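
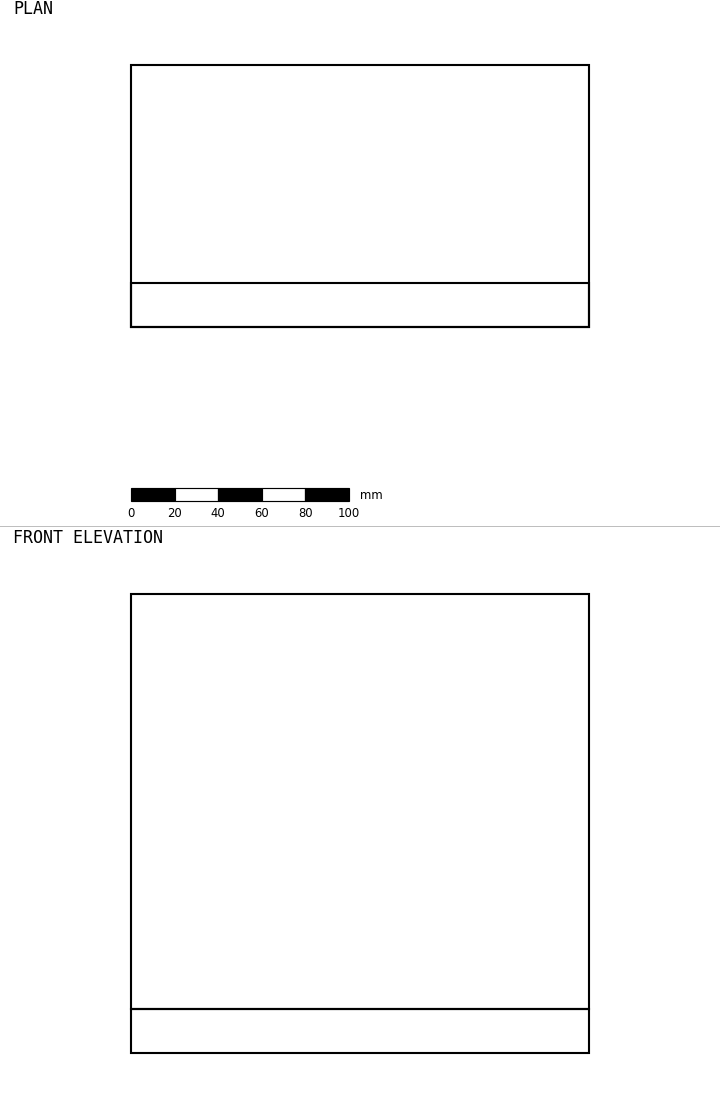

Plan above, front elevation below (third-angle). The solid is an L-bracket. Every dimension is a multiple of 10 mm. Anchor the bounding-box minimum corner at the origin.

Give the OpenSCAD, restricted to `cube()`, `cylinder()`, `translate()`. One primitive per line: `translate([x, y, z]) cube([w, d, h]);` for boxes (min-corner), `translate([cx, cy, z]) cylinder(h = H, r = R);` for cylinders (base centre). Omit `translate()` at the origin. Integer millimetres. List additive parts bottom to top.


cube([210, 120, 20]);
translate([0, 0, 20]) cube([210, 20, 190]);


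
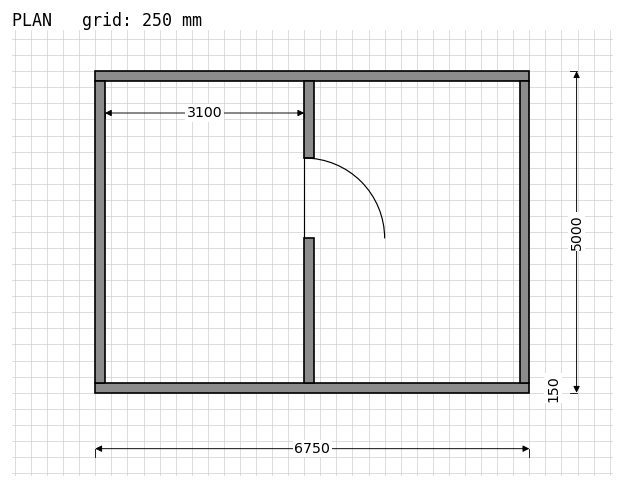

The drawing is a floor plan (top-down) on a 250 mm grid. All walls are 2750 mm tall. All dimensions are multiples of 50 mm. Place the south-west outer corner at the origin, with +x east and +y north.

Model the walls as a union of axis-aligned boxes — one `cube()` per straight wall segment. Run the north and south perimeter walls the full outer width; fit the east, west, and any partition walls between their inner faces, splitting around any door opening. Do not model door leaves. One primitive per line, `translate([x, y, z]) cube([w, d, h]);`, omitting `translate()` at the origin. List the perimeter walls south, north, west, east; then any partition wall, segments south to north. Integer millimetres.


cube([6750, 150, 2750]);
translate([0, 4850, 0]) cube([6750, 150, 2750]);
translate([0, 150, 0]) cube([150, 4700, 2750]);
translate([6600, 150, 0]) cube([150, 4700, 2750]);
translate([3250, 150, 0]) cube([150, 2250, 2750]);
translate([3250, 3650, 0]) cube([150, 1200, 2750]);


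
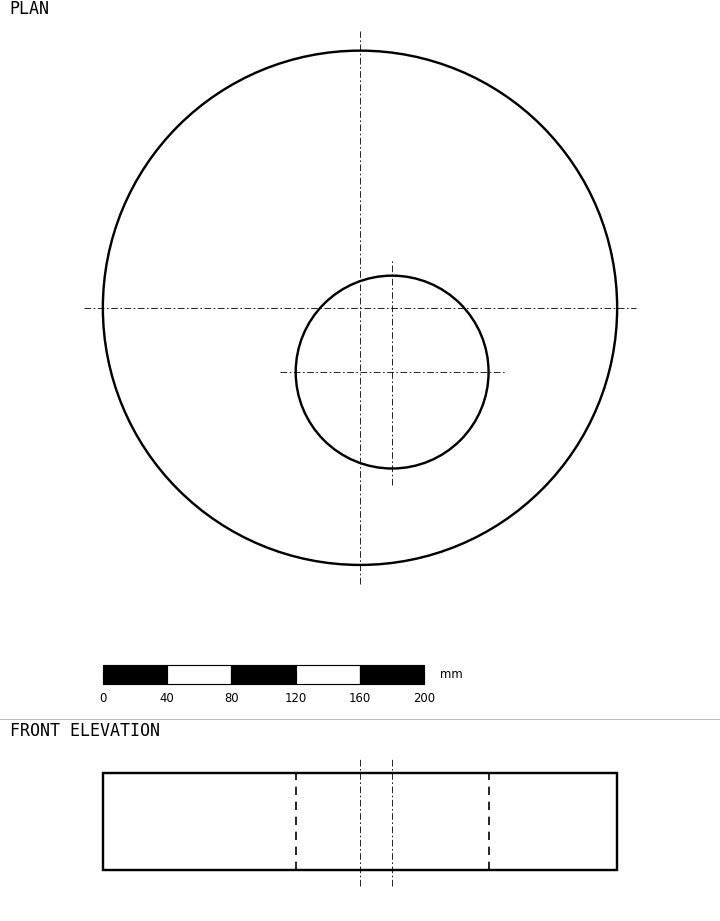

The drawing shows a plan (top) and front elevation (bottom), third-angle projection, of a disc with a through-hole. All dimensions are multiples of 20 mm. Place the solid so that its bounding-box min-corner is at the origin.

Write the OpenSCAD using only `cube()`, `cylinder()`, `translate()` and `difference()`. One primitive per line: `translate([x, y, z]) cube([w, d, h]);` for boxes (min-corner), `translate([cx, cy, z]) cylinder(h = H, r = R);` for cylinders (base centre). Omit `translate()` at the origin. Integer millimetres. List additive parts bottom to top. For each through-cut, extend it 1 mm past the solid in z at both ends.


difference() {
  translate([160, 160, 0]) cylinder(h = 60, r = 160);
  translate([180, 120, -1]) cylinder(h = 62, r = 60);
}


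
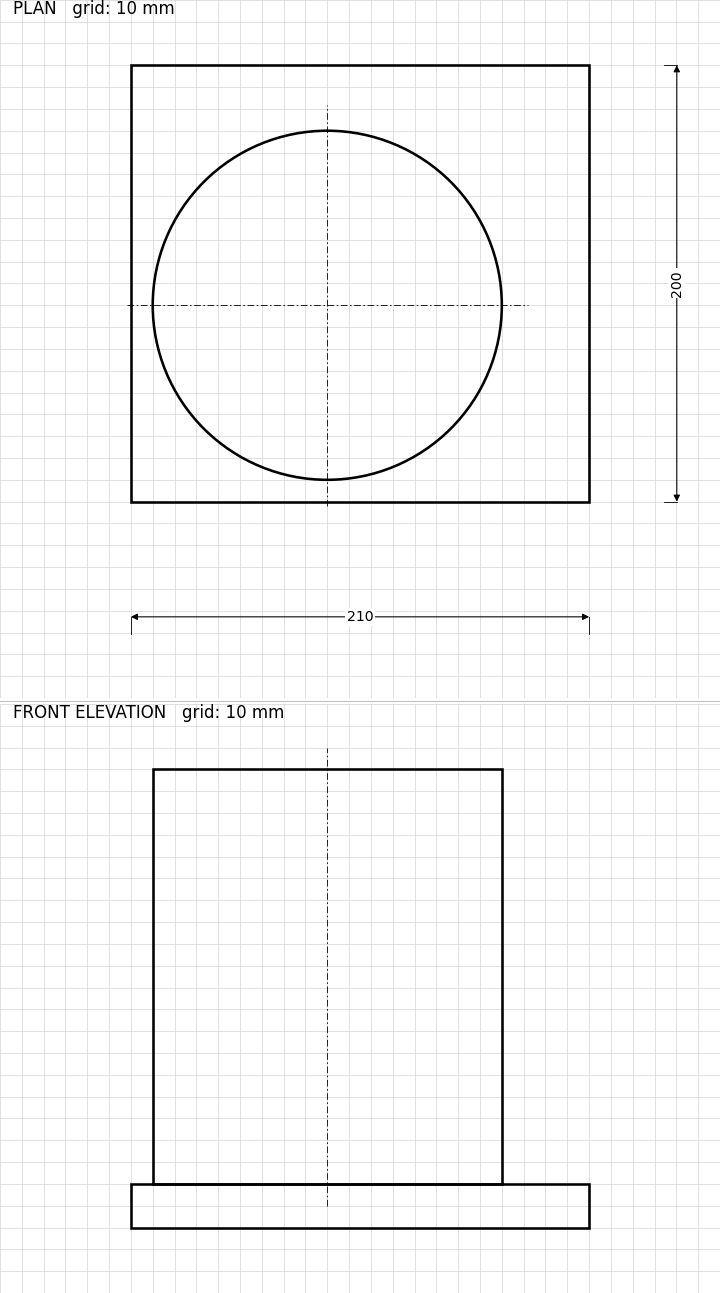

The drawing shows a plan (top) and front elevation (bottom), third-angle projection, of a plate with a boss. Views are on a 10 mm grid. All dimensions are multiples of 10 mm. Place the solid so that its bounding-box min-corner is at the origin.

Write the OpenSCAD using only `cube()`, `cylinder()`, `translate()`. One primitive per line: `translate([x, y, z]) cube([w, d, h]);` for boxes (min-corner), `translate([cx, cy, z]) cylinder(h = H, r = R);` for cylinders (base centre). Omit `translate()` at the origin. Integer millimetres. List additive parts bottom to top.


cube([210, 200, 20]);
translate([90, 90, 20]) cylinder(h = 190, r = 80);


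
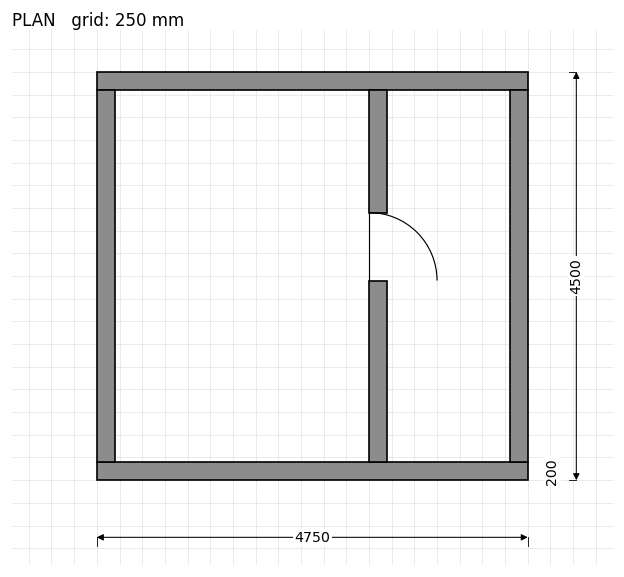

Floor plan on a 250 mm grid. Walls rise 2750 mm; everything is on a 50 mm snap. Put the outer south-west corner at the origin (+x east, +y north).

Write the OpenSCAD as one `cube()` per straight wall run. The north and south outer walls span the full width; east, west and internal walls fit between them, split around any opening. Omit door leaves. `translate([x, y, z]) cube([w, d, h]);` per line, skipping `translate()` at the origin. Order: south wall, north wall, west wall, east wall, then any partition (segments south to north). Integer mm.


cube([4750, 200, 2750]);
translate([0, 4300, 0]) cube([4750, 200, 2750]);
translate([0, 200, 0]) cube([200, 4100, 2750]);
translate([4550, 200, 0]) cube([200, 4100, 2750]);
translate([3000, 200, 0]) cube([200, 2000, 2750]);
translate([3000, 2950, 0]) cube([200, 1350, 2750]);


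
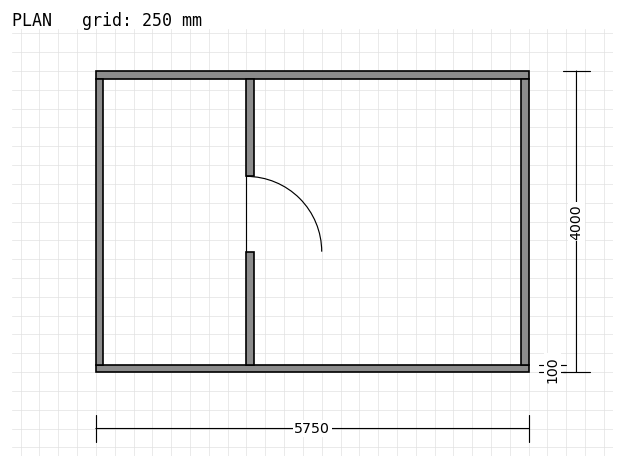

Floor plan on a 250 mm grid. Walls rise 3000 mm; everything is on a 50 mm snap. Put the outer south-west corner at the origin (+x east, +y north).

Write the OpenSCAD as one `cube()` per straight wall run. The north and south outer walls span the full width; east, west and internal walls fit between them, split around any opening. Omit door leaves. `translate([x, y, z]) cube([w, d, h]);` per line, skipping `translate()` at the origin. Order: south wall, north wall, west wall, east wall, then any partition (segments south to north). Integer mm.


cube([5750, 100, 3000]);
translate([0, 3900, 0]) cube([5750, 100, 3000]);
translate([0, 100, 0]) cube([100, 3800, 3000]);
translate([5650, 100, 0]) cube([100, 3800, 3000]);
translate([2000, 100, 0]) cube([100, 1500, 3000]);
translate([2000, 2600, 0]) cube([100, 1300, 3000]);


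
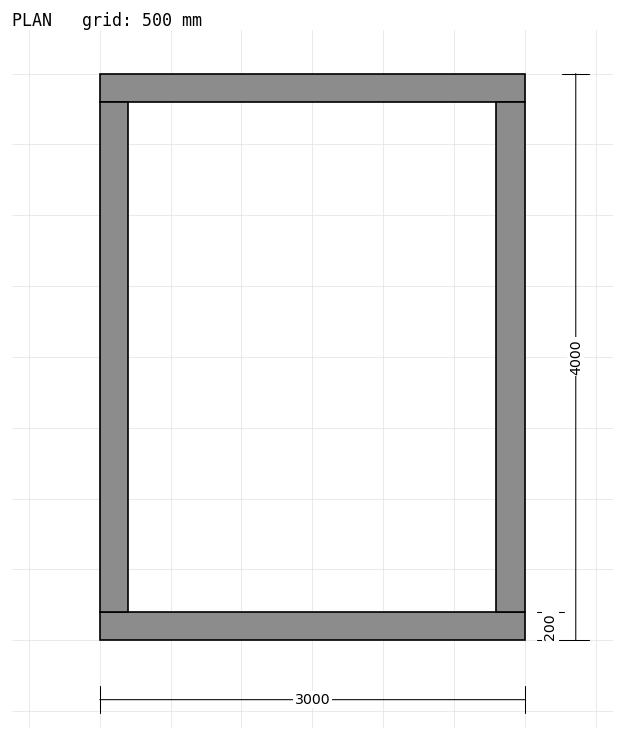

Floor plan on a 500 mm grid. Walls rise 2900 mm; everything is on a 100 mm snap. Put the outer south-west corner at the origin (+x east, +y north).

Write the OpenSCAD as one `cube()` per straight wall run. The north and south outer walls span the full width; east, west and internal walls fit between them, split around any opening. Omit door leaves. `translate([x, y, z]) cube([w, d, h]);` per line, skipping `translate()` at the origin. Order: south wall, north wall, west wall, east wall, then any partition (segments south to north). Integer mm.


cube([3000, 200, 2900]);
translate([0, 3800, 0]) cube([3000, 200, 2900]);
translate([0, 200, 0]) cube([200, 3600, 2900]);
translate([2800, 200, 0]) cube([200, 3600, 2900]);


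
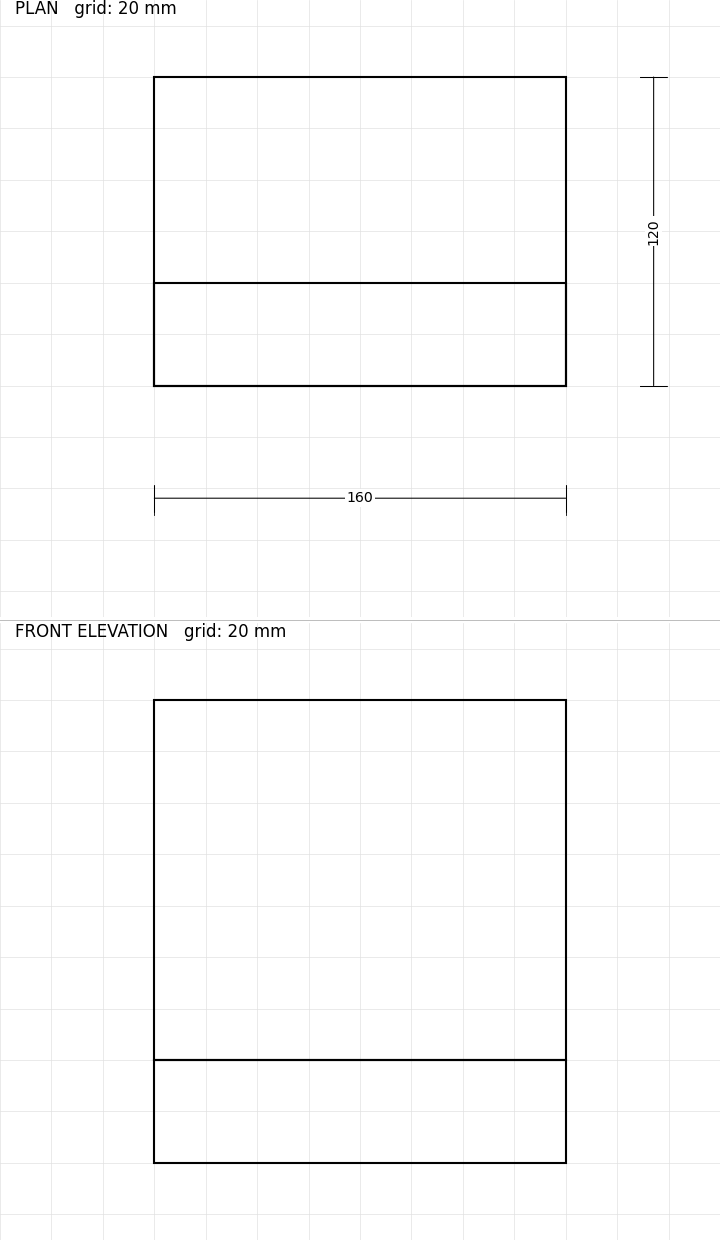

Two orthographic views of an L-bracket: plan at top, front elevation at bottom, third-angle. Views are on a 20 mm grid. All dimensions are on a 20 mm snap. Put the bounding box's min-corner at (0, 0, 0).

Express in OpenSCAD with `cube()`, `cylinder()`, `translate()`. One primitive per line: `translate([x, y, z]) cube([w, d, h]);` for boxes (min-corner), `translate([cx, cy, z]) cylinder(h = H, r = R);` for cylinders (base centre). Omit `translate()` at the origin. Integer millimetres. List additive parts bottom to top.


cube([160, 120, 40]);
translate([0, 0, 40]) cube([160, 40, 140]);


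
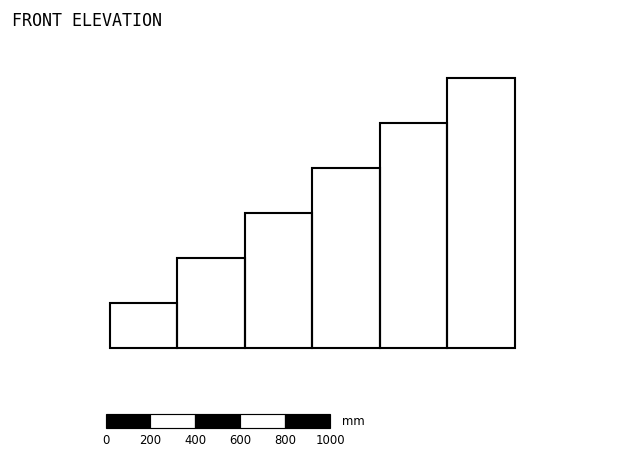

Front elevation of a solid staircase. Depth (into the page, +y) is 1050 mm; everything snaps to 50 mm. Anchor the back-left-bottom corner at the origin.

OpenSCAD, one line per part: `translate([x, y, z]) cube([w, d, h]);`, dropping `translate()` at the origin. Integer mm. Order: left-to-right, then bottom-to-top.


cube([300, 1050, 200]);
translate([300, 0, 0]) cube([300, 1050, 400]);
translate([600, 0, 0]) cube([300, 1050, 600]);
translate([900, 0, 0]) cube([300, 1050, 800]);
translate([1200, 0, 0]) cube([300, 1050, 1000]);
translate([1500, 0, 0]) cube([300, 1050, 1200]);


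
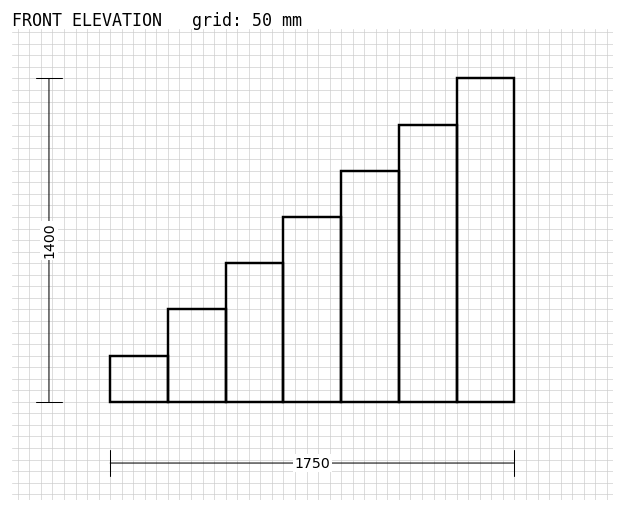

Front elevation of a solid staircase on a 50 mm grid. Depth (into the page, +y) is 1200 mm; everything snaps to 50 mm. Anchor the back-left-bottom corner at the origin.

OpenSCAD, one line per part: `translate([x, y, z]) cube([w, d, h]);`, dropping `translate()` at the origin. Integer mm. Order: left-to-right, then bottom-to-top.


cube([250, 1200, 200]);
translate([250, 0, 0]) cube([250, 1200, 400]);
translate([500, 0, 0]) cube([250, 1200, 600]);
translate([750, 0, 0]) cube([250, 1200, 800]);
translate([1000, 0, 0]) cube([250, 1200, 1000]);
translate([1250, 0, 0]) cube([250, 1200, 1200]);
translate([1500, 0, 0]) cube([250, 1200, 1400]);


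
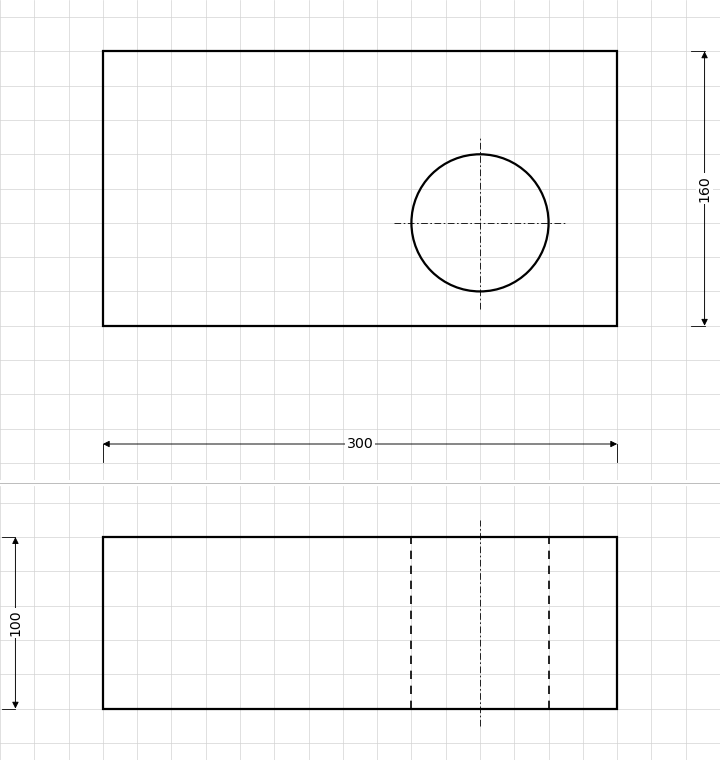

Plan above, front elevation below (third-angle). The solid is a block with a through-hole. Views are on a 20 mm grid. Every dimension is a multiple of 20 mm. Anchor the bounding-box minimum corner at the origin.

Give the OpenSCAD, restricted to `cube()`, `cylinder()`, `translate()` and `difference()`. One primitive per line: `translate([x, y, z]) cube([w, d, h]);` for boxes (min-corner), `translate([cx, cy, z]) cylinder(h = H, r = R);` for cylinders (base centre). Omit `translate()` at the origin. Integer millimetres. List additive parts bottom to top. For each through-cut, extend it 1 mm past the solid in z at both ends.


difference() {
  cube([300, 160, 100]);
  translate([220, 60, -1]) cylinder(h = 102, r = 40);
}


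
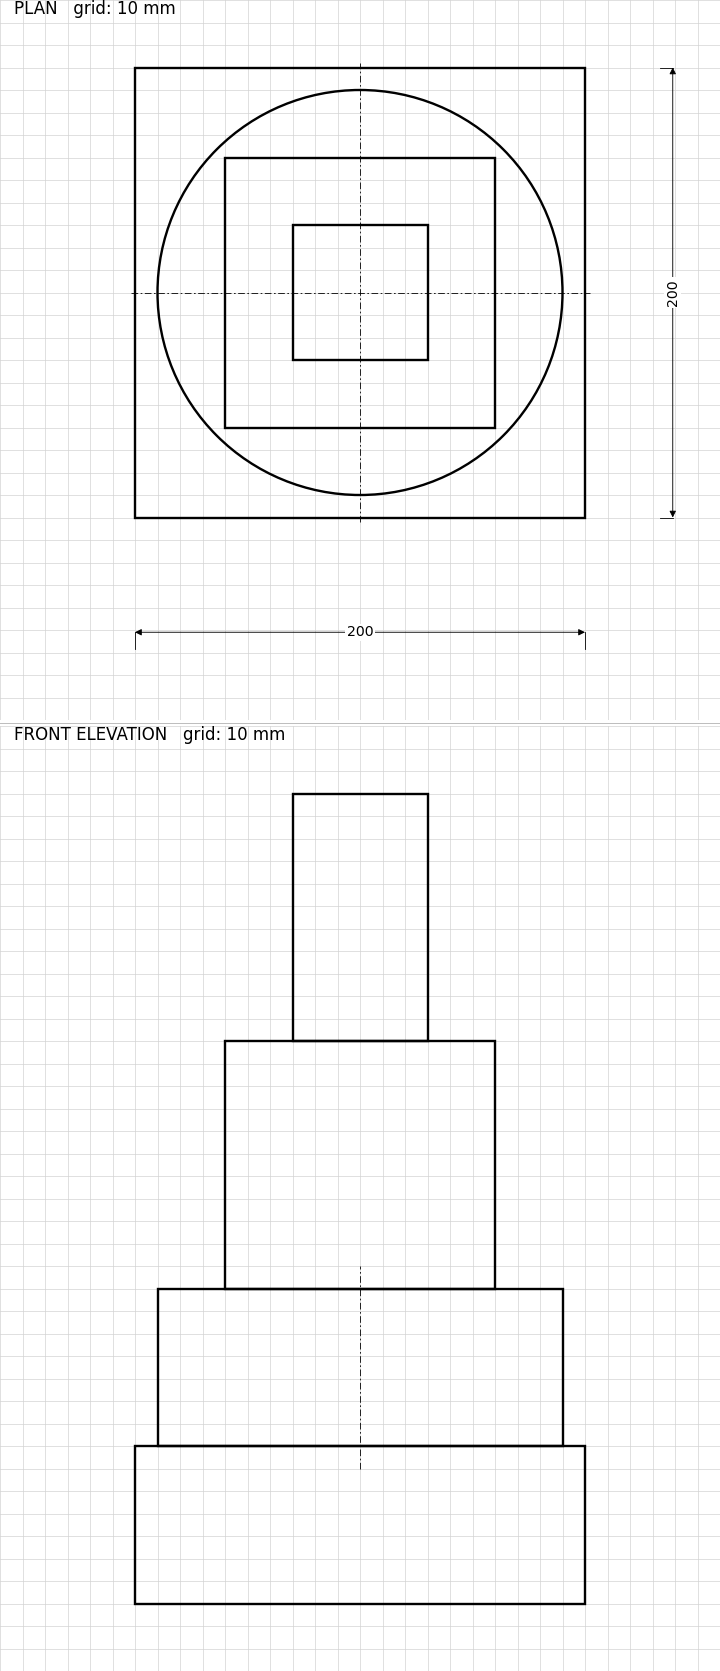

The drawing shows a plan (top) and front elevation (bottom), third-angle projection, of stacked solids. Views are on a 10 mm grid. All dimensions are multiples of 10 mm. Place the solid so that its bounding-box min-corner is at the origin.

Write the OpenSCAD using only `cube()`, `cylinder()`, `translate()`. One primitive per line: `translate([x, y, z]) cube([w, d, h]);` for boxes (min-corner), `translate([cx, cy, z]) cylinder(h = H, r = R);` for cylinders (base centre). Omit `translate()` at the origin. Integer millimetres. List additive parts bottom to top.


cube([200, 200, 70]);
translate([100, 100, 70]) cylinder(h = 70, r = 90);
translate([40, 40, 140]) cube([120, 120, 110]);
translate([70, 70, 250]) cube([60, 60, 110]);


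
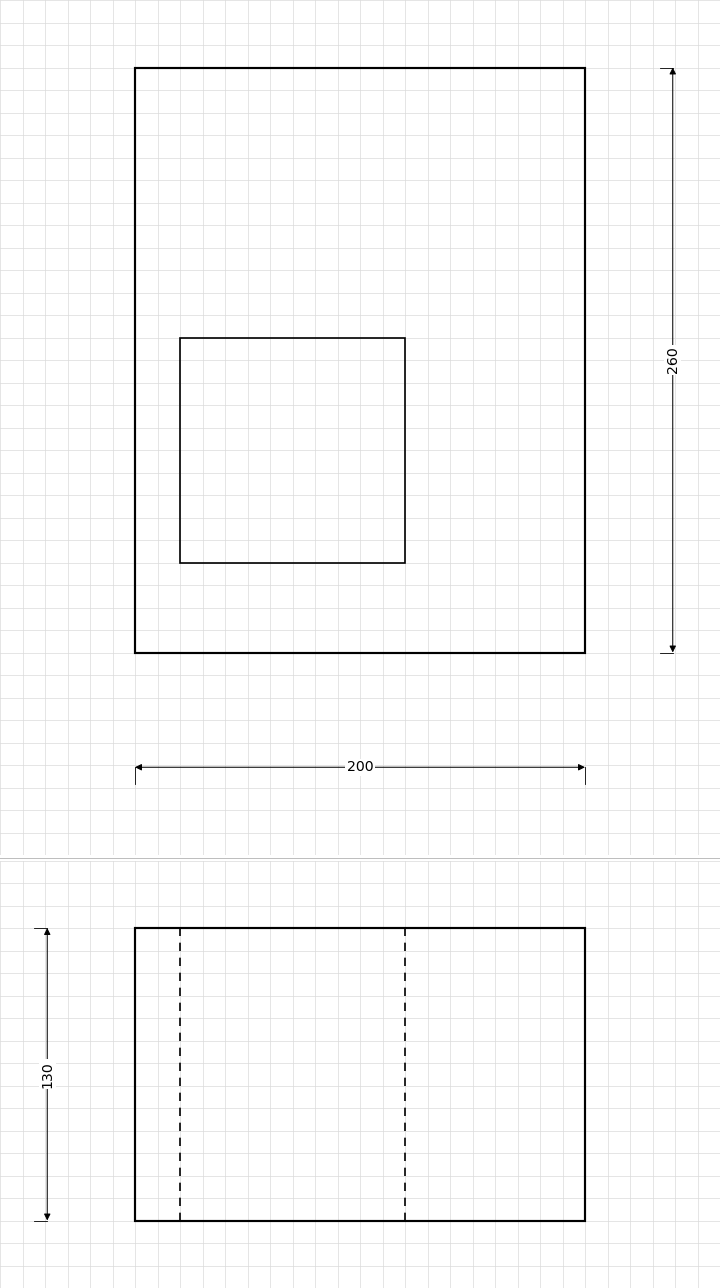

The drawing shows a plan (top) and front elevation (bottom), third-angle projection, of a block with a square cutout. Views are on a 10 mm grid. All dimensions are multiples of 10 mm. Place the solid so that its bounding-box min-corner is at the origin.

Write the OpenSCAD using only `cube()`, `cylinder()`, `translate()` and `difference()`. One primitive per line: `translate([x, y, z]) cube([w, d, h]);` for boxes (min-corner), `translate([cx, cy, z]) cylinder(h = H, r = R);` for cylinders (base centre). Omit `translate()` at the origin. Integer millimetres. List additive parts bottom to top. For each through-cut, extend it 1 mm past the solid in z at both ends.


difference() {
  cube([200, 260, 130]);
  translate([20, 40, -1]) cube([100, 100, 132]);
}


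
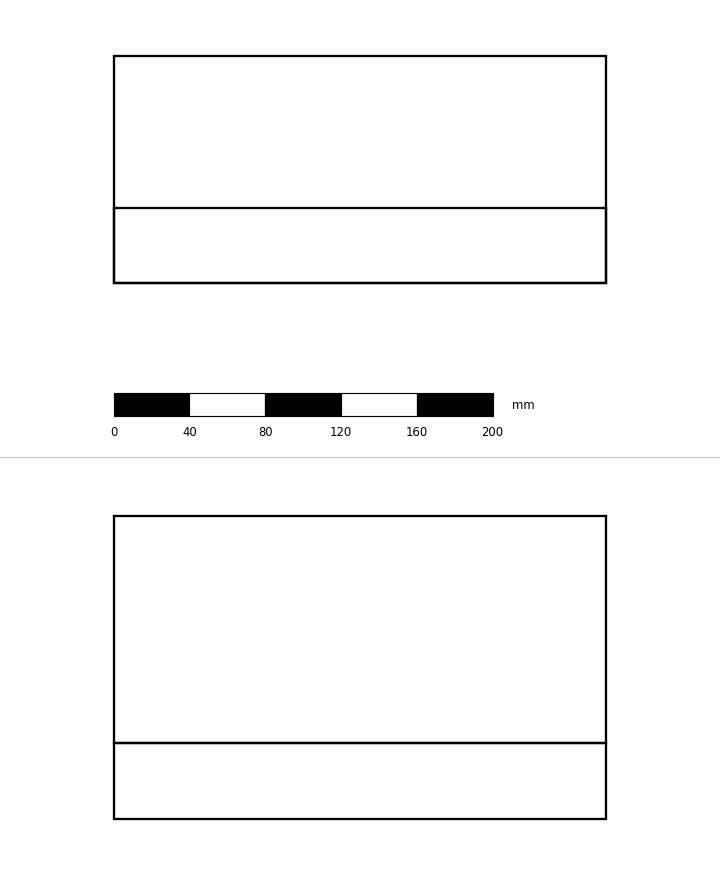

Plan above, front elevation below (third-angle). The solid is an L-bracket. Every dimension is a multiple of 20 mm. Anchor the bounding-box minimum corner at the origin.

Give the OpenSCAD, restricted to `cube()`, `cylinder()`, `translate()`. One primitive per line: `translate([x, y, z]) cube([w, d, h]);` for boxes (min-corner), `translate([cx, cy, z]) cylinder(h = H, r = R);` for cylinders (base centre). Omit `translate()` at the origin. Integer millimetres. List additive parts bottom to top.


cube([260, 120, 40]);
translate([0, 0, 40]) cube([260, 40, 120]);


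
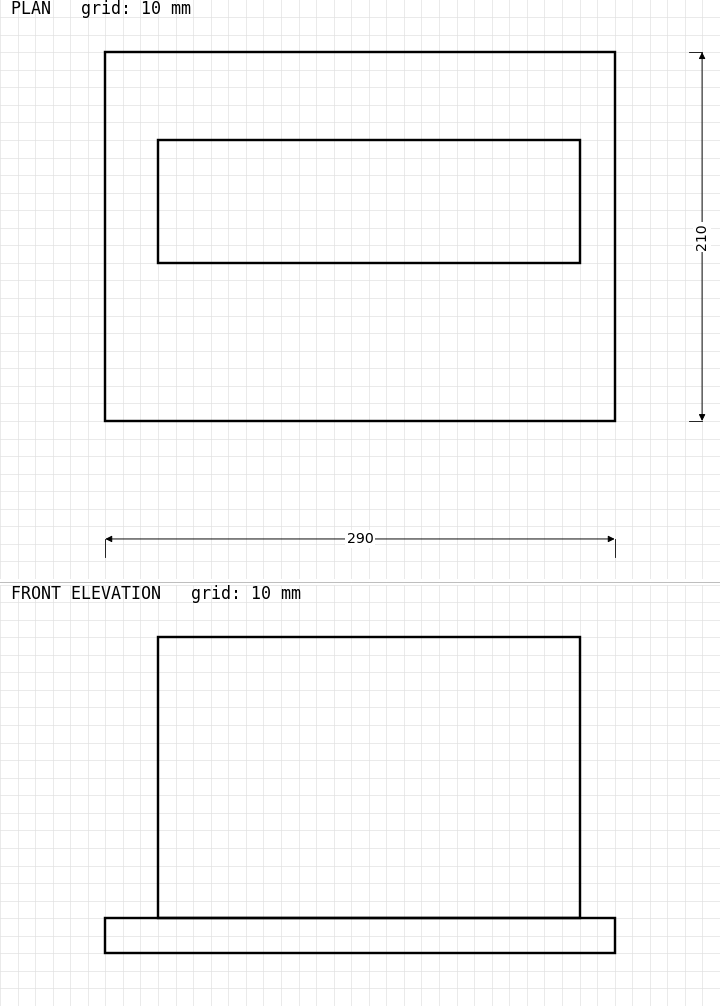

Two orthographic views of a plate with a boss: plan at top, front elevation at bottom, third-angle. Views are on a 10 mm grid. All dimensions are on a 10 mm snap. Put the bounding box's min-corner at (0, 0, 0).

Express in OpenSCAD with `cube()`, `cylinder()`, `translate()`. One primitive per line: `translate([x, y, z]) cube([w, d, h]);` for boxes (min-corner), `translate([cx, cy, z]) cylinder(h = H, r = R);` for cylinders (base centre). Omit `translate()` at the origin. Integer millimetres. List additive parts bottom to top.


cube([290, 210, 20]);
translate([30, 90, 20]) cube([240, 70, 160]);


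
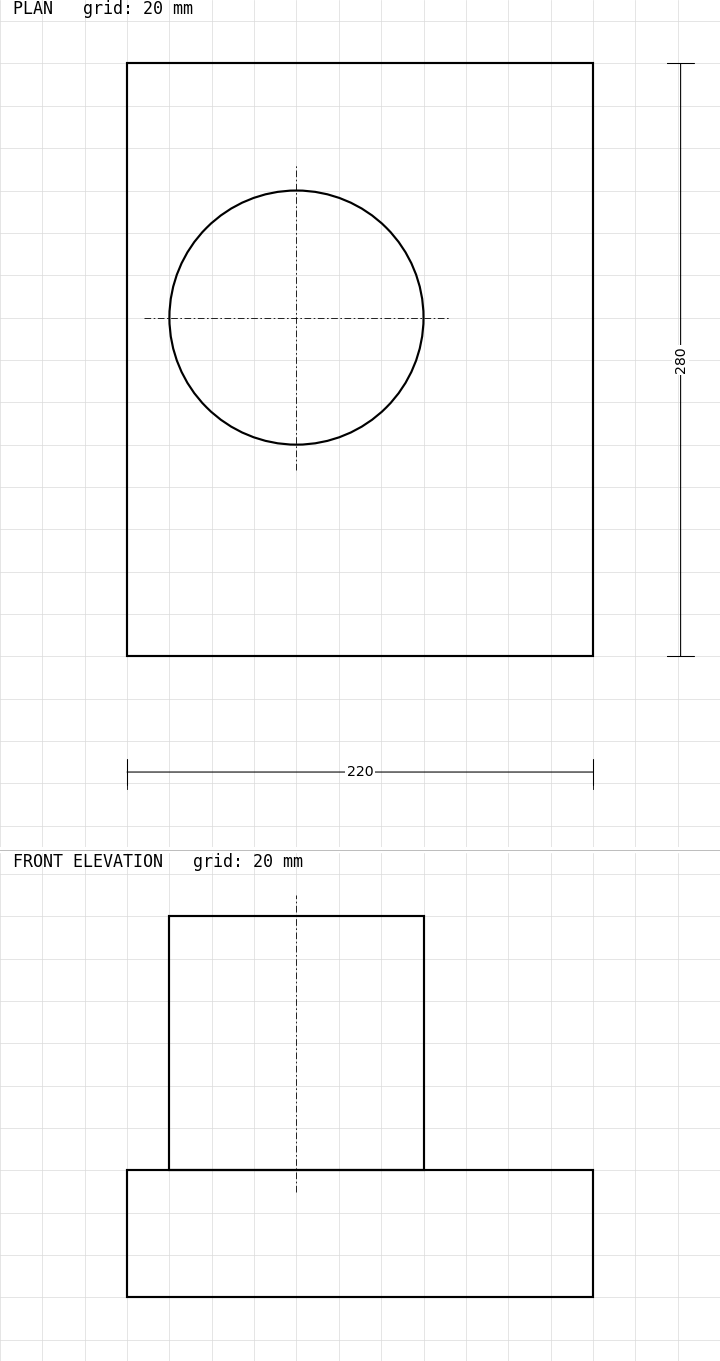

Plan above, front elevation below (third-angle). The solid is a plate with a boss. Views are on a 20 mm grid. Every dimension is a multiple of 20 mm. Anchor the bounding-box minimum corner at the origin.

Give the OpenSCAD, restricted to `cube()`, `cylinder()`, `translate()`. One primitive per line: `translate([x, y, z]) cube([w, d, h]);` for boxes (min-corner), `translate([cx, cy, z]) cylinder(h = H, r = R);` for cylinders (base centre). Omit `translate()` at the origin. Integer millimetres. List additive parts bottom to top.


cube([220, 280, 60]);
translate([80, 160, 60]) cylinder(h = 120, r = 60);


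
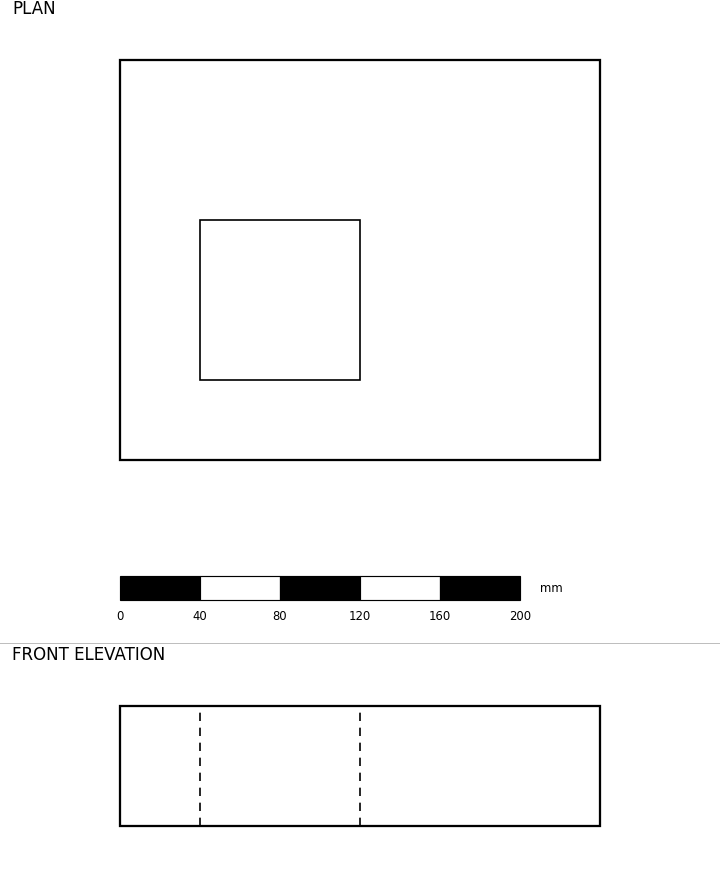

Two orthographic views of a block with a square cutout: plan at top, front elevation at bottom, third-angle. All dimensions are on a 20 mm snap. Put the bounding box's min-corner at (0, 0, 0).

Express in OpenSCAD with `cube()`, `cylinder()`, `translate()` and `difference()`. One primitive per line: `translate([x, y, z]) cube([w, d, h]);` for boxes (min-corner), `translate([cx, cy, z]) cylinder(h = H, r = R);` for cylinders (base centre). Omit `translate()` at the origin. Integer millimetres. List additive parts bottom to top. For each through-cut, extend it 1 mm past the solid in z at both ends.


difference() {
  cube([240, 200, 60]);
  translate([40, 40, -1]) cube([80, 80, 62]);
}


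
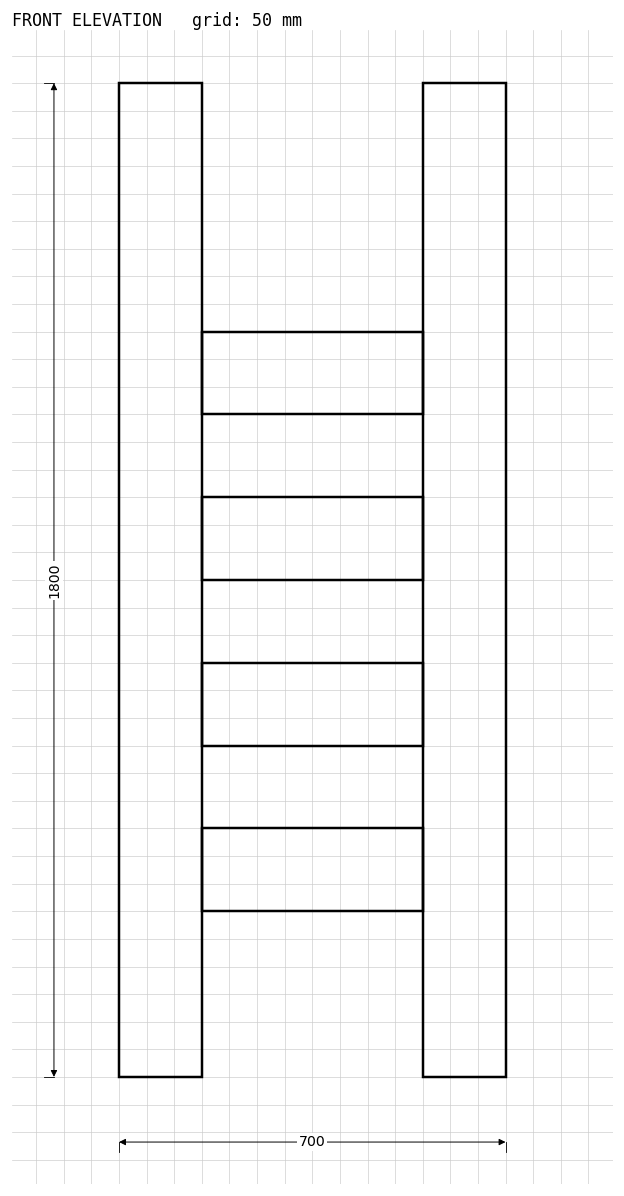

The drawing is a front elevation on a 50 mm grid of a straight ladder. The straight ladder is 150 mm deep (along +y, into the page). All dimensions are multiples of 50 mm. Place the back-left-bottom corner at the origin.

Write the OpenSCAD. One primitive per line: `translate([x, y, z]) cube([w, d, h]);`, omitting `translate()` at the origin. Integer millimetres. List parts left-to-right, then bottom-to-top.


cube([150, 150, 1800]);
translate([150, 0, 300]) cube([400, 150, 150]);
translate([150, 0, 600]) cube([400, 150, 150]);
translate([150, 0, 900]) cube([400, 150, 150]);
translate([150, 0, 1200]) cube([400, 150, 150]);
translate([550, 0, 0]) cube([150, 150, 1800]);


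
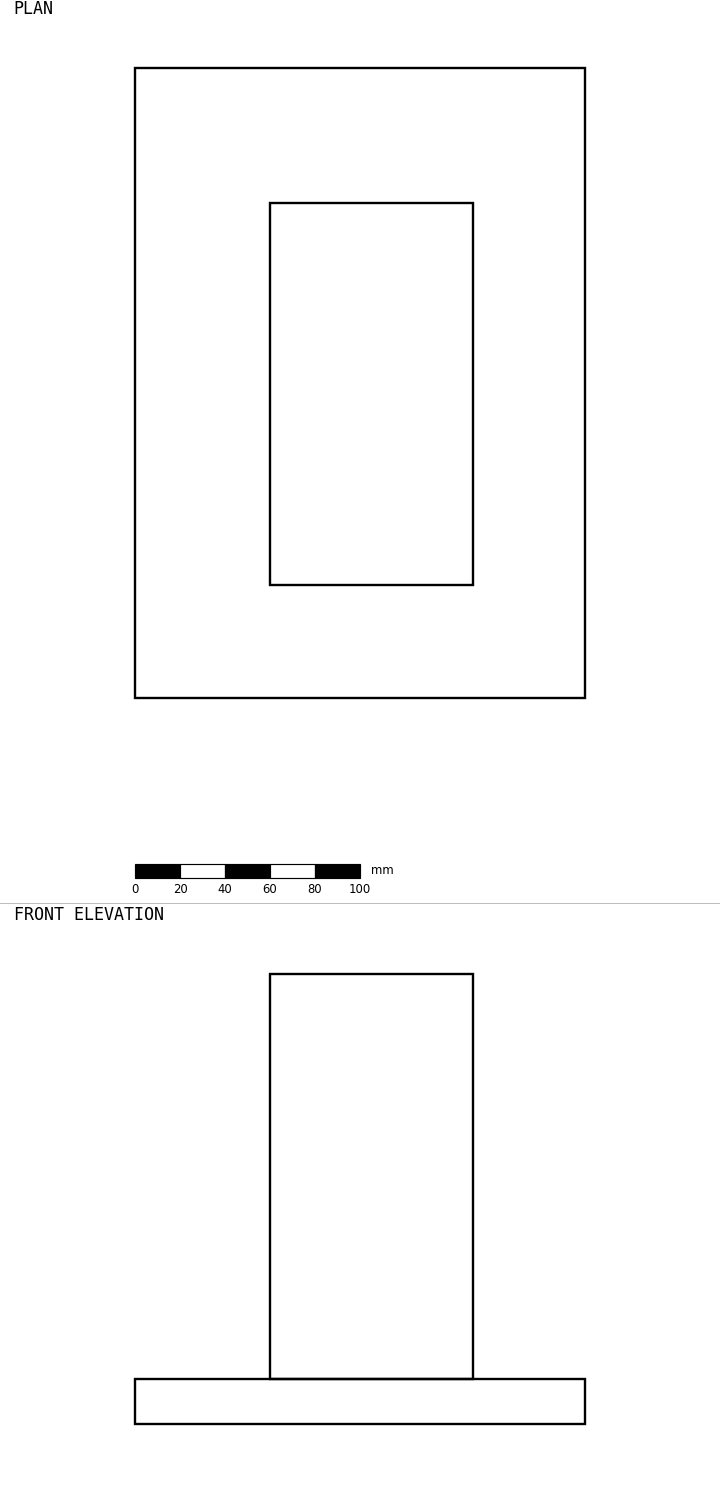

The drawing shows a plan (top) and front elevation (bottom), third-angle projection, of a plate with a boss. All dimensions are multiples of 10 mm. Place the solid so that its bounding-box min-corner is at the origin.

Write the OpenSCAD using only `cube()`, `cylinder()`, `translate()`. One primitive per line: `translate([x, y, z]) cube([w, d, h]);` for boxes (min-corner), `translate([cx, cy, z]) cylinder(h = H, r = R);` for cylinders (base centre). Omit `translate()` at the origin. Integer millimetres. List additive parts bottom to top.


cube([200, 280, 20]);
translate([60, 50, 20]) cube([90, 170, 180]);


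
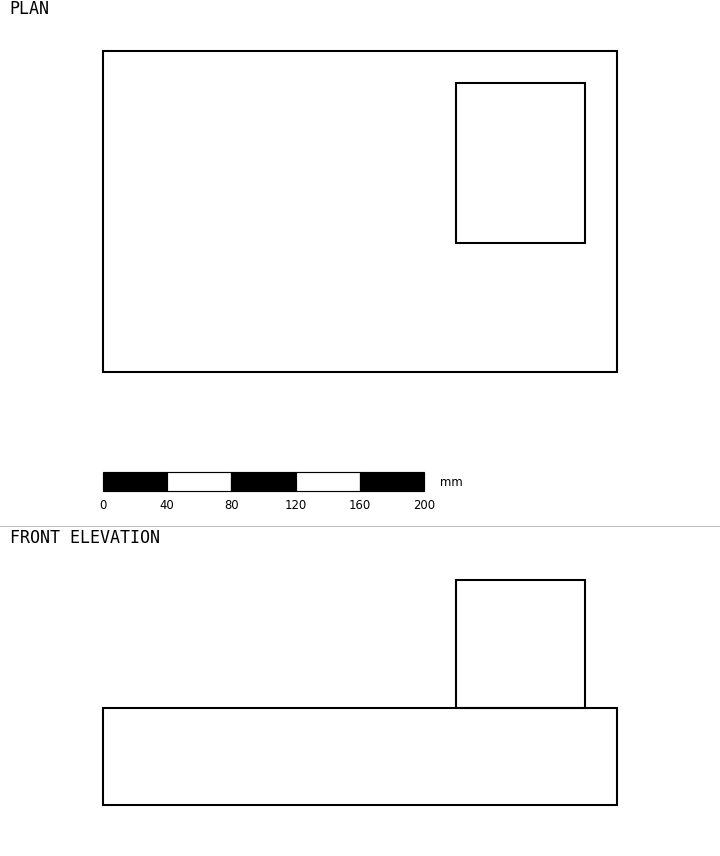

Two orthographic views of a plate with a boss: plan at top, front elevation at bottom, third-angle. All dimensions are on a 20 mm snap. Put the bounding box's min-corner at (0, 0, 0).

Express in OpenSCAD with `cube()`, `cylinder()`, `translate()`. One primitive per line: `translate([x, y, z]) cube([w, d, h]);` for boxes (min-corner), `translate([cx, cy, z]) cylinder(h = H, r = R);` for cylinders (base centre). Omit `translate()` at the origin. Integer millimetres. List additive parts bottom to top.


cube([320, 200, 60]);
translate([220, 80, 60]) cube([80, 100, 80]);


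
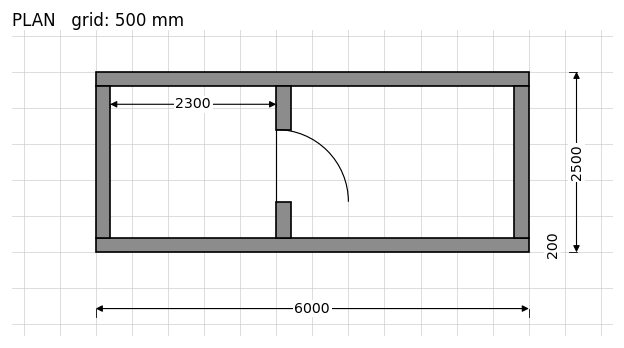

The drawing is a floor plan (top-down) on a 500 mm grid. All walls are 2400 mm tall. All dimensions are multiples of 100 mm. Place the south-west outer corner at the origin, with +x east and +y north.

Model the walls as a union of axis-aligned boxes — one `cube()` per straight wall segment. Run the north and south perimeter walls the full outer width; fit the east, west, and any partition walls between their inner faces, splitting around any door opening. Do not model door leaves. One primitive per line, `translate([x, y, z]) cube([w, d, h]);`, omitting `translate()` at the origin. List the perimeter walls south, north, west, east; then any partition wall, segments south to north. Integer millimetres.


cube([6000, 200, 2400]);
translate([0, 2300, 0]) cube([6000, 200, 2400]);
translate([0, 200, 0]) cube([200, 2100, 2400]);
translate([5800, 200, 0]) cube([200, 2100, 2400]);
translate([2500, 200, 0]) cube([200, 500, 2400]);
translate([2500, 1700, 0]) cube([200, 600, 2400]);


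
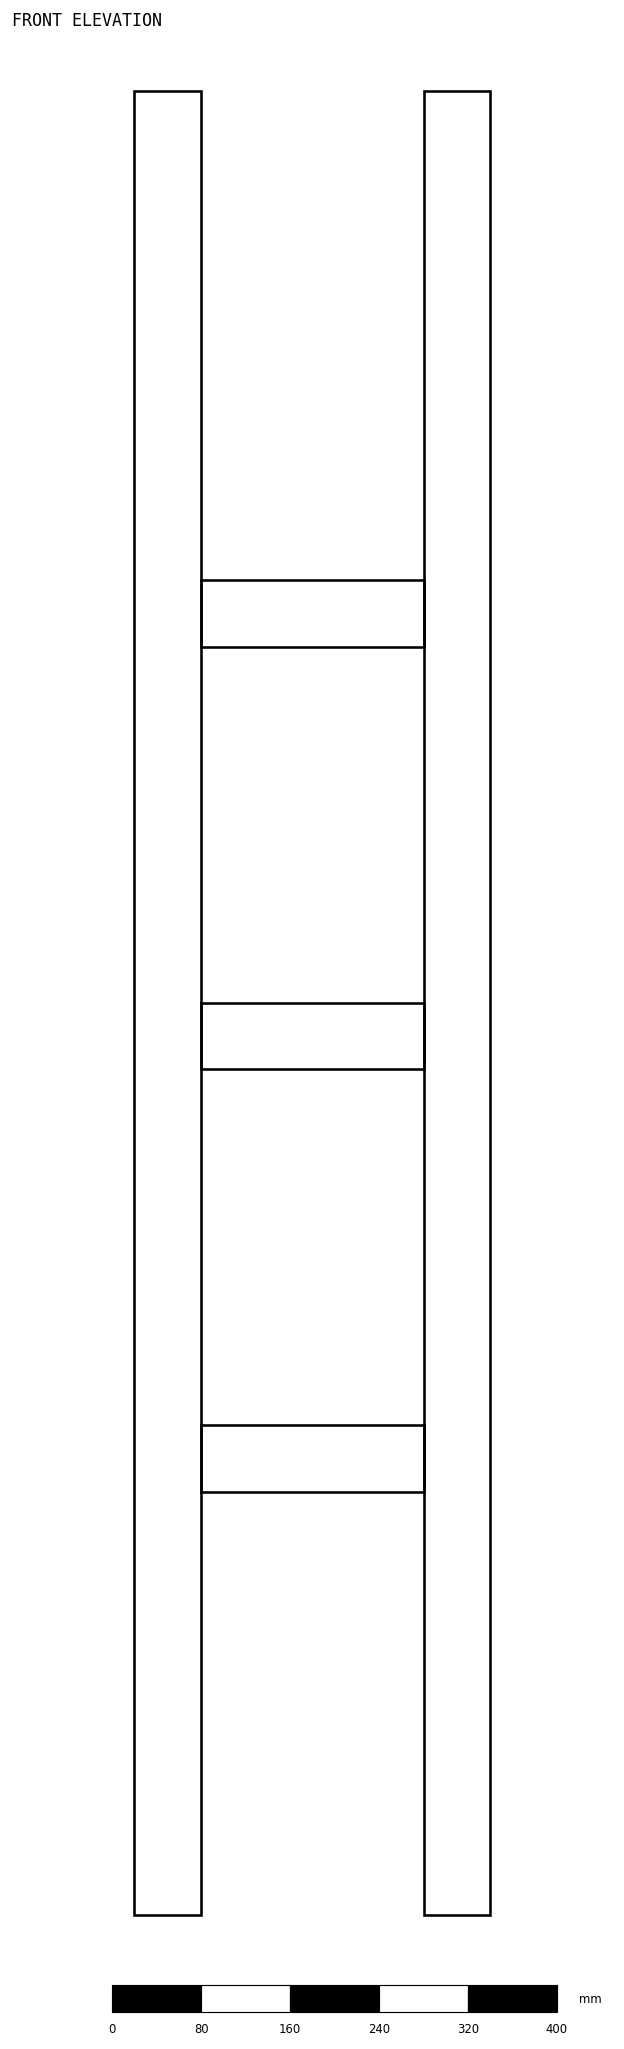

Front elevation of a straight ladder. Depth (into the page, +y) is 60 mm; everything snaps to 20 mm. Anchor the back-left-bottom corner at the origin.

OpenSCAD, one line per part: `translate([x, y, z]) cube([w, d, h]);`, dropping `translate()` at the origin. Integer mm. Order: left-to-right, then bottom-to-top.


cube([60, 60, 1640]);
translate([60, 0, 380]) cube([200, 60, 60]);
translate([60, 0, 760]) cube([200, 60, 60]);
translate([60, 0, 1140]) cube([200, 60, 60]);
translate([260, 0, 0]) cube([60, 60, 1640]);


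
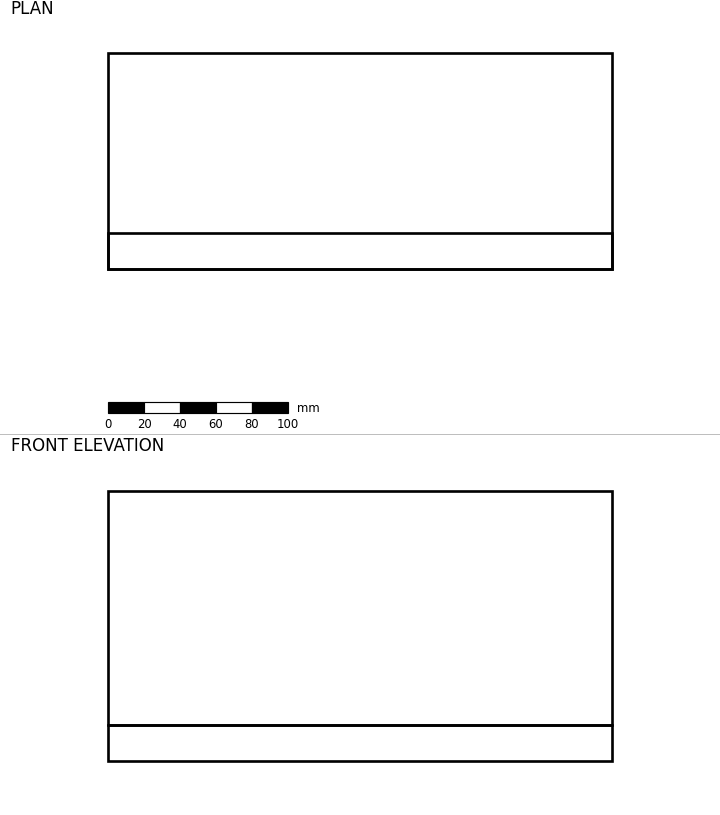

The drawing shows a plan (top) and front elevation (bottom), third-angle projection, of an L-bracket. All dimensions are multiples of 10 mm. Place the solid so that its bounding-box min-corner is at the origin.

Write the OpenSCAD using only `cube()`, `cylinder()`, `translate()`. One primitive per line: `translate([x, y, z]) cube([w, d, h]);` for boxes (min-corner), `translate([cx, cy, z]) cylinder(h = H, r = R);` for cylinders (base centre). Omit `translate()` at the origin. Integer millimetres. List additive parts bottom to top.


cube([280, 120, 20]);
translate([0, 0, 20]) cube([280, 20, 130]);


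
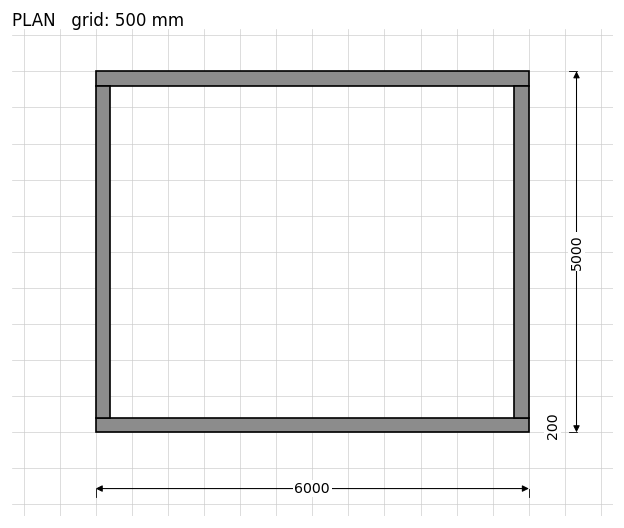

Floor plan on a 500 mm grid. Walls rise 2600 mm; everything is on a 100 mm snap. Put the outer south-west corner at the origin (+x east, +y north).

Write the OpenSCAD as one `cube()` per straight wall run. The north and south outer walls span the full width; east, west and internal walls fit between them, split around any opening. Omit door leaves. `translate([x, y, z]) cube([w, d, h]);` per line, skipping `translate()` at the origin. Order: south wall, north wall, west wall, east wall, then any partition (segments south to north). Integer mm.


cube([6000, 200, 2600]);
translate([0, 4800, 0]) cube([6000, 200, 2600]);
translate([0, 200, 0]) cube([200, 4600, 2600]);
translate([5800, 200, 0]) cube([200, 4600, 2600]);


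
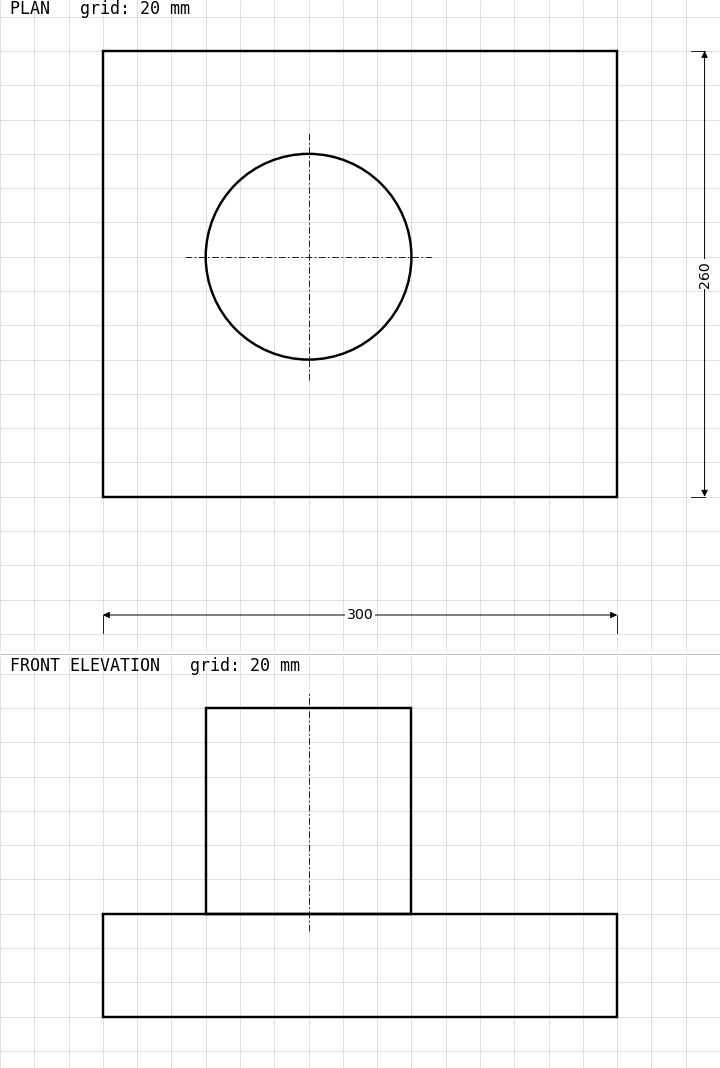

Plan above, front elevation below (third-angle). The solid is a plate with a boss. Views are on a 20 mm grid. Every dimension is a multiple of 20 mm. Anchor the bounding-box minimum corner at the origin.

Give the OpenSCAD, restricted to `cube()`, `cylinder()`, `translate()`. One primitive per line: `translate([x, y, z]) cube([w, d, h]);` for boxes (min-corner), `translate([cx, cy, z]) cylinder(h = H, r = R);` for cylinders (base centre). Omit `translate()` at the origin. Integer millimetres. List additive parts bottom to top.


cube([300, 260, 60]);
translate([120, 140, 60]) cylinder(h = 120, r = 60);


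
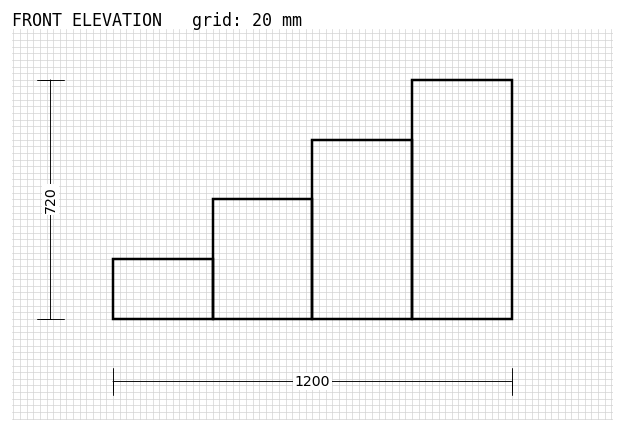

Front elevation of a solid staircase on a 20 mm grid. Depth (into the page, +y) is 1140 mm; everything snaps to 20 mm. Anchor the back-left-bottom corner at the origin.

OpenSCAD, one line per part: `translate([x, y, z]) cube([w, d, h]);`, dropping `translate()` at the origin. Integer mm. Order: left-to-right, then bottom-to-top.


cube([300, 1140, 180]);
translate([300, 0, 0]) cube([300, 1140, 360]);
translate([600, 0, 0]) cube([300, 1140, 540]);
translate([900, 0, 0]) cube([300, 1140, 720]);


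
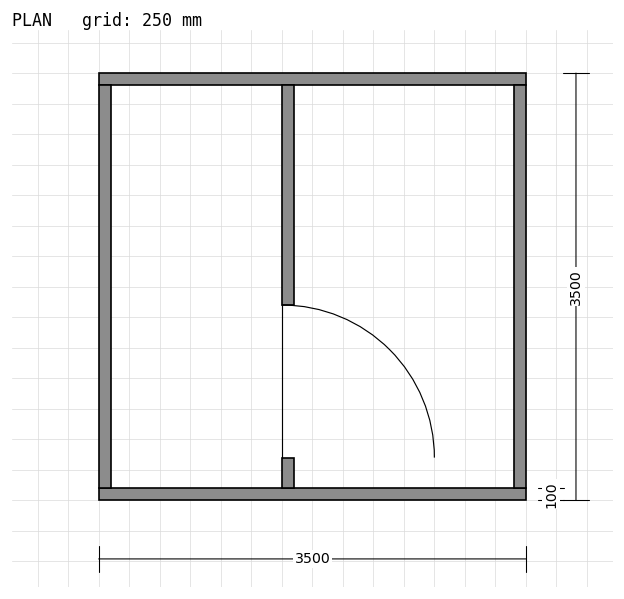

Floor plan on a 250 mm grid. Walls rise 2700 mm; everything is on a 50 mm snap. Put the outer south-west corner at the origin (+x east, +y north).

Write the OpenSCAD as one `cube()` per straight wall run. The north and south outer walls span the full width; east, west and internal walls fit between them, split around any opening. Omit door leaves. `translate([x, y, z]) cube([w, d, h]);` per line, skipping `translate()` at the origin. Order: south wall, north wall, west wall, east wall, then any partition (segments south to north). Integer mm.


cube([3500, 100, 2700]);
translate([0, 3400, 0]) cube([3500, 100, 2700]);
translate([0, 100, 0]) cube([100, 3300, 2700]);
translate([3400, 100, 0]) cube([100, 3300, 2700]);
translate([1500, 100, 0]) cube([100, 250, 2700]);
translate([1500, 1600, 0]) cube([100, 1800, 2700]);


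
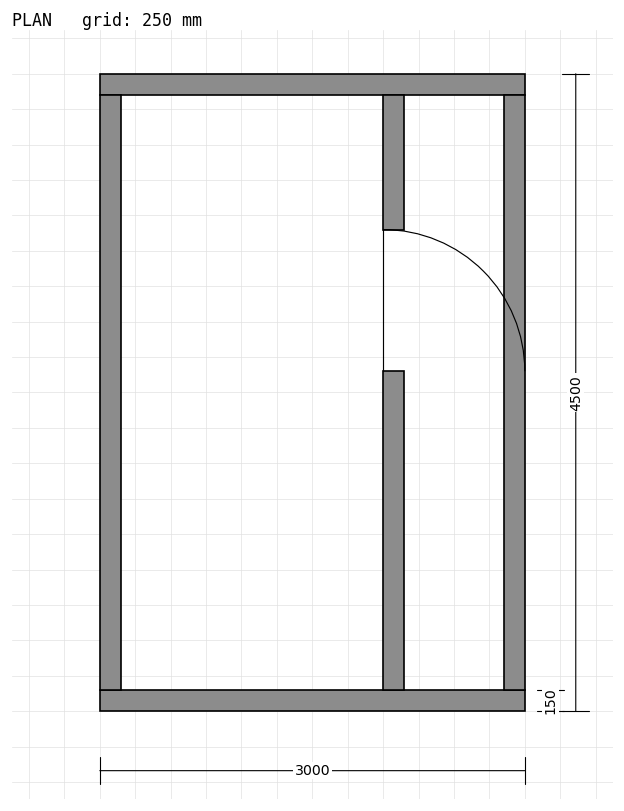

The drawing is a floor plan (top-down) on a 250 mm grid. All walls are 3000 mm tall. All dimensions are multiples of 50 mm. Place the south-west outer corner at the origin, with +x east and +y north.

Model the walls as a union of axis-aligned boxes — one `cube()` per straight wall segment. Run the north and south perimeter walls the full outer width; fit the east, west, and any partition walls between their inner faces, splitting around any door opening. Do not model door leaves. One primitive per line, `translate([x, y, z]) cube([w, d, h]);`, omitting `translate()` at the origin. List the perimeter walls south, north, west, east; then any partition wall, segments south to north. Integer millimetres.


cube([3000, 150, 3000]);
translate([0, 4350, 0]) cube([3000, 150, 3000]);
translate([0, 150, 0]) cube([150, 4200, 3000]);
translate([2850, 150, 0]) cube([150, 4200, 3000]);
translate([2000, 150, 0]) cube([150, 2250, 3000]);
translate([2000, 3400, 0]) cube([150, 950, 3000]);


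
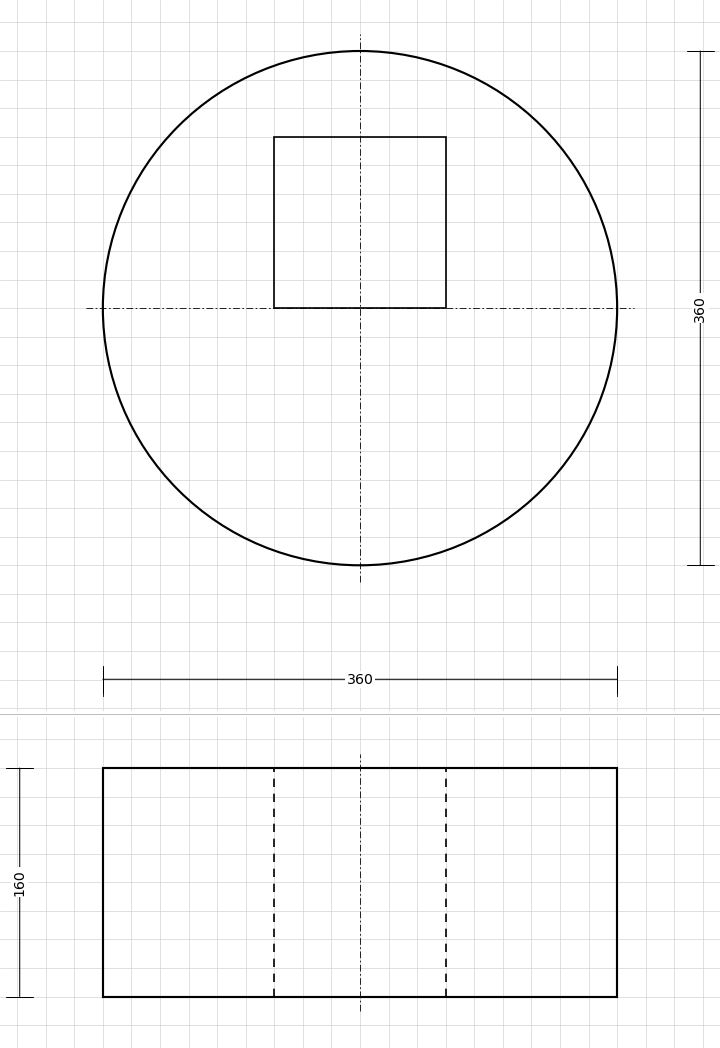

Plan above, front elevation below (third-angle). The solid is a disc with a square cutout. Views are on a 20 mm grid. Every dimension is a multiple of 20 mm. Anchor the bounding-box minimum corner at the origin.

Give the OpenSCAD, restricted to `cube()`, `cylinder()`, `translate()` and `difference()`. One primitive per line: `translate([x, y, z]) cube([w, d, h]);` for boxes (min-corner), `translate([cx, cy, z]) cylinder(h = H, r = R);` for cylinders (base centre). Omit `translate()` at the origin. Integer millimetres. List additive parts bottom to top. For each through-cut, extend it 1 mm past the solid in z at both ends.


difference() {
  translate([180, 180, 0]) cylinder(h = 160, r = 180);
  translate([120, 180, -1]) cube([120, 120, 162]);
}


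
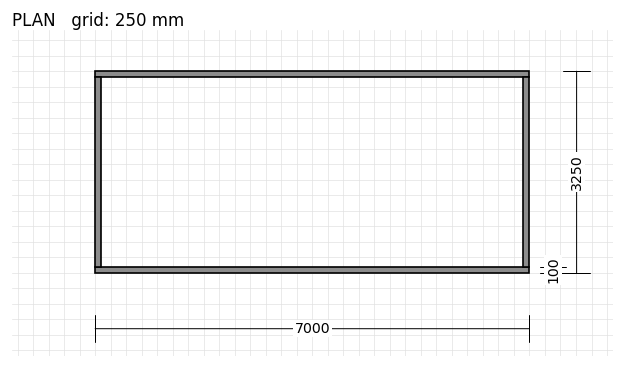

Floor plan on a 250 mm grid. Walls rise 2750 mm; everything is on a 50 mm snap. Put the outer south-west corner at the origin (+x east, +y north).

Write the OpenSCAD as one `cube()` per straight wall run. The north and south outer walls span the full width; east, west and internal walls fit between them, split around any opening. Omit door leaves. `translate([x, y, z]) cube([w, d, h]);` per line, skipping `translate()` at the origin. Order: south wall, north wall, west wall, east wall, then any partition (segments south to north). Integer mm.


cube([7000, 100, 2750]);
translate([0, 3150, 0]) cube([7000, 100, 2750]);
translate([0, 100, 0]) cube([100, 3050, 2750]);
translate([6900, 100, 0]) cube([100, 3050, 2750]);


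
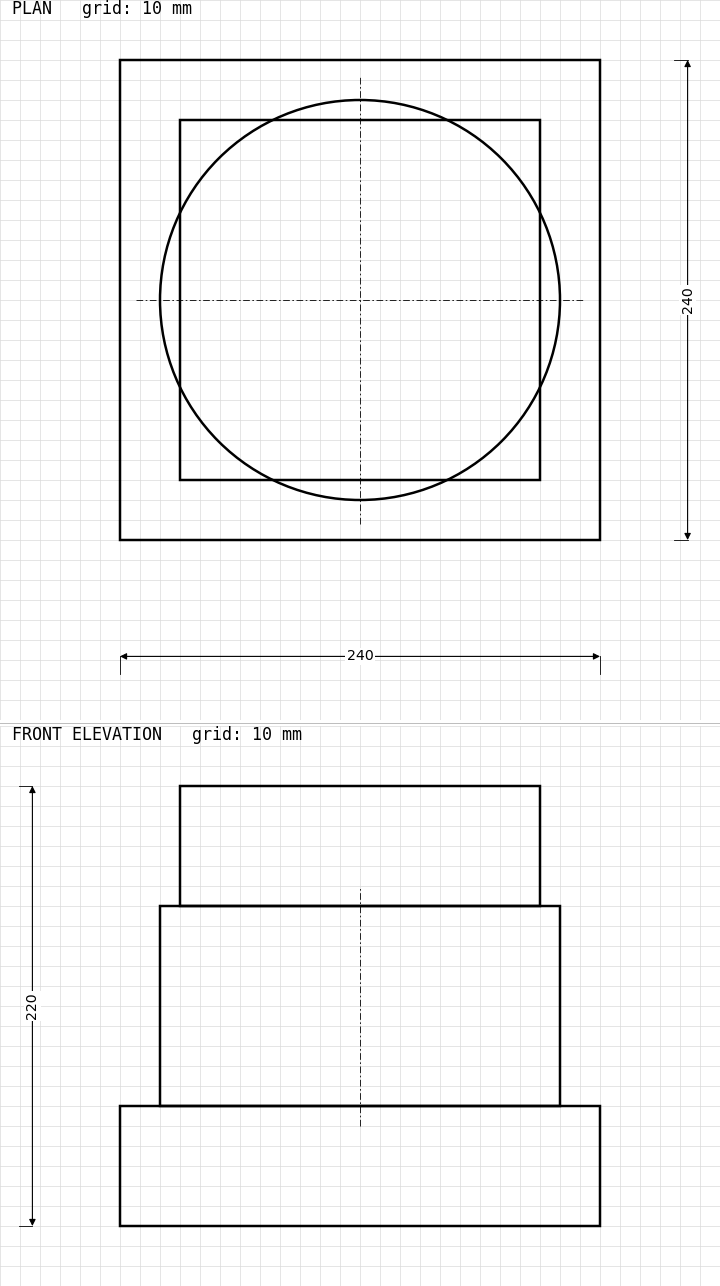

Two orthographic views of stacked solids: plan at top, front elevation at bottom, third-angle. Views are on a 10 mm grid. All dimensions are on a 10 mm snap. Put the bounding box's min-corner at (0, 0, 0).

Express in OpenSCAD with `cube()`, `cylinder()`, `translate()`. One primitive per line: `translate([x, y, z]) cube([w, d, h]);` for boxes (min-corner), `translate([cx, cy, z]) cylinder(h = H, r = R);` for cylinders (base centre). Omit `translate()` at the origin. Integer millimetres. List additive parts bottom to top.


cube([240, 240, 60]);
translate([120, 120, 60]) cylinder(h = 100, r = 100);
translate([30, 30, 160]) cube([180, 180, 60]);


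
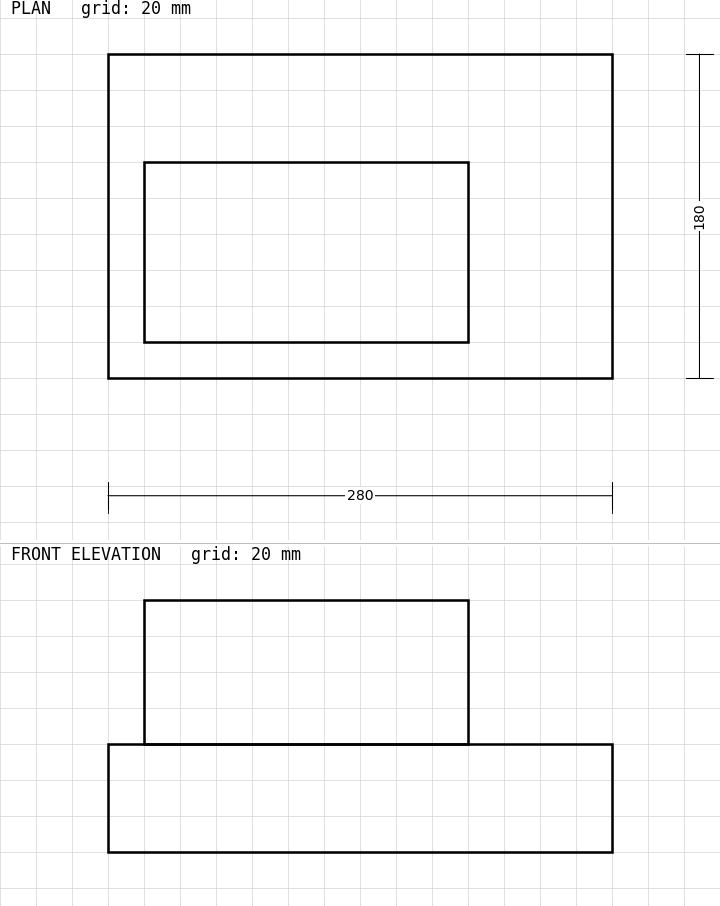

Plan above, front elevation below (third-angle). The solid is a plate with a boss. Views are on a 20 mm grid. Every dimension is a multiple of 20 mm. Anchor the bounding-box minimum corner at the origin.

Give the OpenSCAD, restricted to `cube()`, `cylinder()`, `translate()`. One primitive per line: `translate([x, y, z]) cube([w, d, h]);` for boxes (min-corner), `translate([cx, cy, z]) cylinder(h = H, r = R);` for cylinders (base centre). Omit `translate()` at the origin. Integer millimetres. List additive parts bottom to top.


cube([280, 180, 60]);
translate([20, 20, 60]) cube([180, 100, 80]);


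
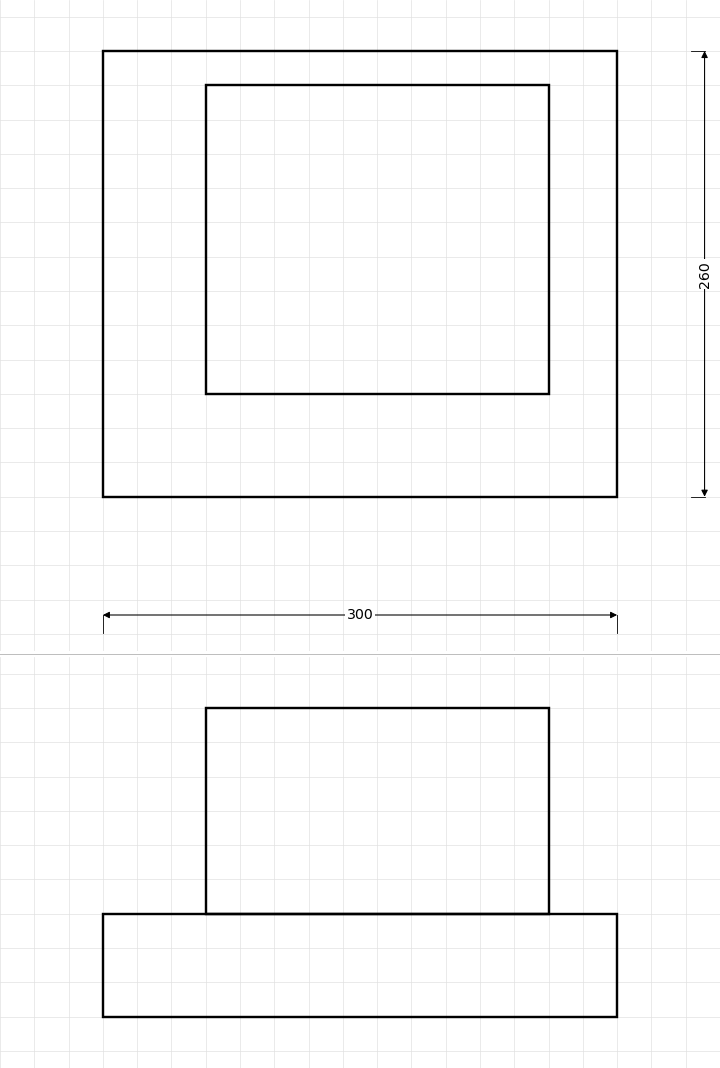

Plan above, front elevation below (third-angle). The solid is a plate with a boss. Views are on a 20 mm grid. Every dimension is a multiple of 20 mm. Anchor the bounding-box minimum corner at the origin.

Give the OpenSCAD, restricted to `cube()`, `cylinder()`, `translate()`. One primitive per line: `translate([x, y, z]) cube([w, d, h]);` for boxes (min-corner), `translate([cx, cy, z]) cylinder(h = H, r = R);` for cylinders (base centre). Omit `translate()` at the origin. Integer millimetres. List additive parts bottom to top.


cube([300, 260, 60]);
translate([60, 60, 60]) cube([200, 180, 120]);


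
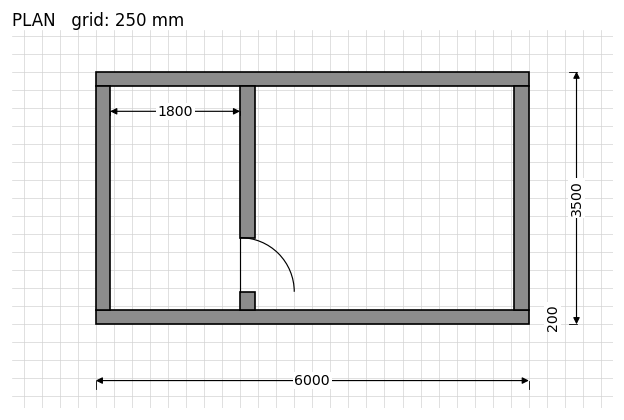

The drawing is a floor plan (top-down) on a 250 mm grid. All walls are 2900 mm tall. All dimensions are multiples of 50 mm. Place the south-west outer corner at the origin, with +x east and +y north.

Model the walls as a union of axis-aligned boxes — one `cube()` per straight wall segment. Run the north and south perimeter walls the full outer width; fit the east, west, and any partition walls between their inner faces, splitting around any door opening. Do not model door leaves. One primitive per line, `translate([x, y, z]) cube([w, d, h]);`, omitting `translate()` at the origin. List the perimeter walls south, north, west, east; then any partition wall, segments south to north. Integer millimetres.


cube([6000, 200, 2900]);
translate([0, 3300, 0]) cube([6000, 200, 2900]);
translate([0, 200, 0]) cube([200, 3100, 2900]);
translate([5800, 200, 0]) cube([200, 3100, 2900]);
translate([2000, 200, 0]) cube([200, 250, 2900]);
translate([2000, 1200, 0]) cube([200, 2100, 2900]);


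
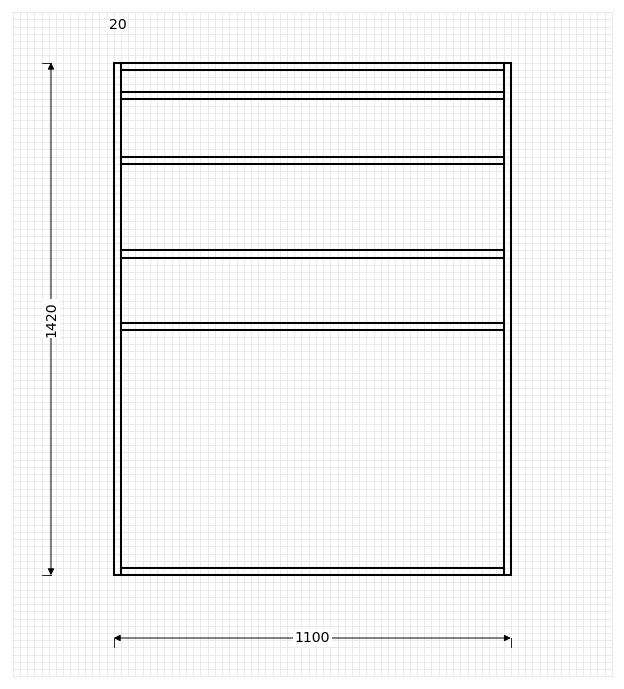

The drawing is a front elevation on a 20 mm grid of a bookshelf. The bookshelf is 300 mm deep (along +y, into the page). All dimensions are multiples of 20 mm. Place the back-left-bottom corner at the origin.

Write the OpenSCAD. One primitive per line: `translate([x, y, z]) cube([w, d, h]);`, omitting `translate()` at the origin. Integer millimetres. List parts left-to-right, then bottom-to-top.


cube([20, 300, 1420]);
translate([20, 0, 0]) cube([1060, 300, 20]);
translate([20, 0, 680]) cube([1060, 300, 20]);
translate([20, 0, 880]) cube([1060, 300, 20]);
translate([20, 0, 1140]) cube([1060, 300, 20]);
translate([20, 0, 1320]) cube([1060, 300, 20]);
translate([20, 0, 1400]) cube([1060, 300, 20]);
translate([1080, 0, 0]) cube([20, 300, 1420]);


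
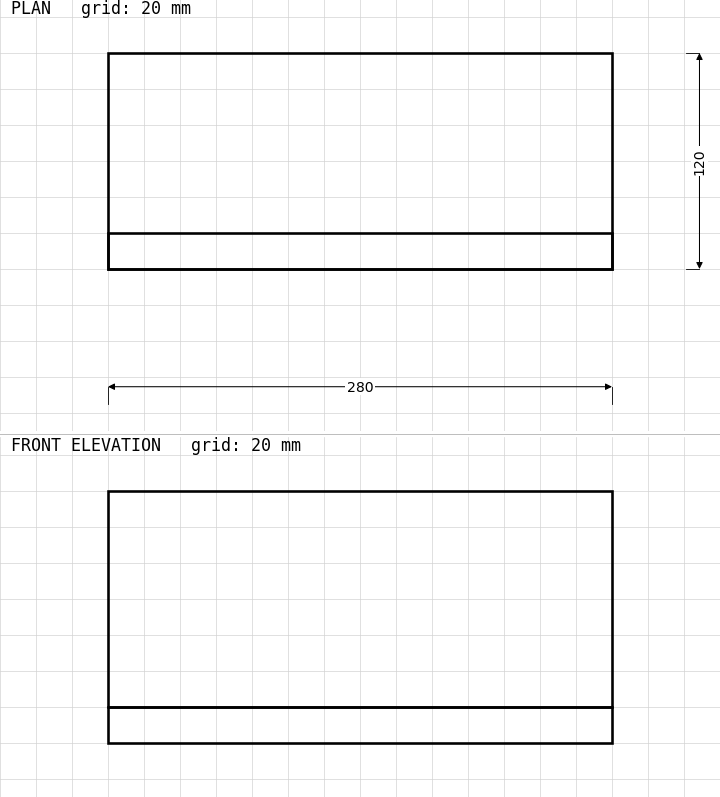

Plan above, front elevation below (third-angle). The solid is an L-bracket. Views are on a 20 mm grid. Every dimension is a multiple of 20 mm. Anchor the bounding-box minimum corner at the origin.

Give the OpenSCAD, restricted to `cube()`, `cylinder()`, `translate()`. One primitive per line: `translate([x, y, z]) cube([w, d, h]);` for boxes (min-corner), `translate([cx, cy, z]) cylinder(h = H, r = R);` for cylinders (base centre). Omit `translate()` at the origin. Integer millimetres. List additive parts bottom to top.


cube([280, 120, 20]);
translate([0, 0, 20]) cube([280, 20, 120]);
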